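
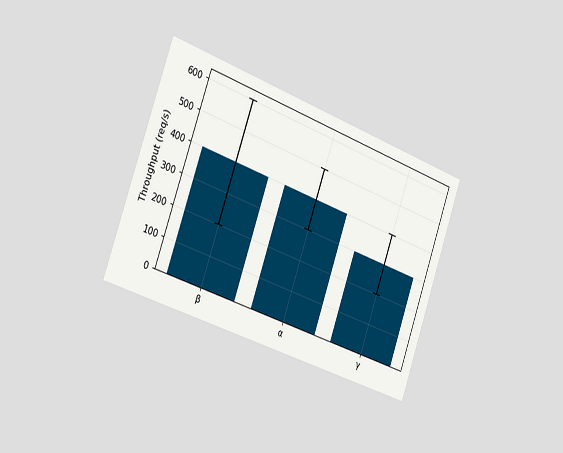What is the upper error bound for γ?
The chart is tilted about 20° clockwise and viewed slightly from the left. The γ bar's upper whisker reaches 400req/s.

400req/s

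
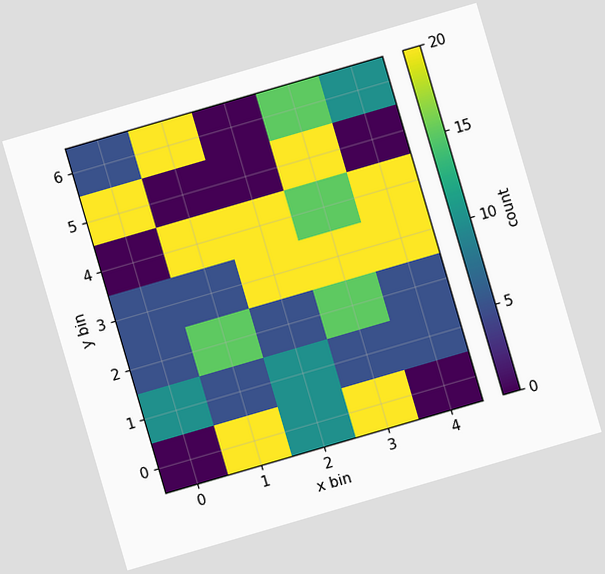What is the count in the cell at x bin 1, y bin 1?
The chart is tilted about 16° counter-clockwise. Matching the cell (1, 1) against the colorbar gives 5.

5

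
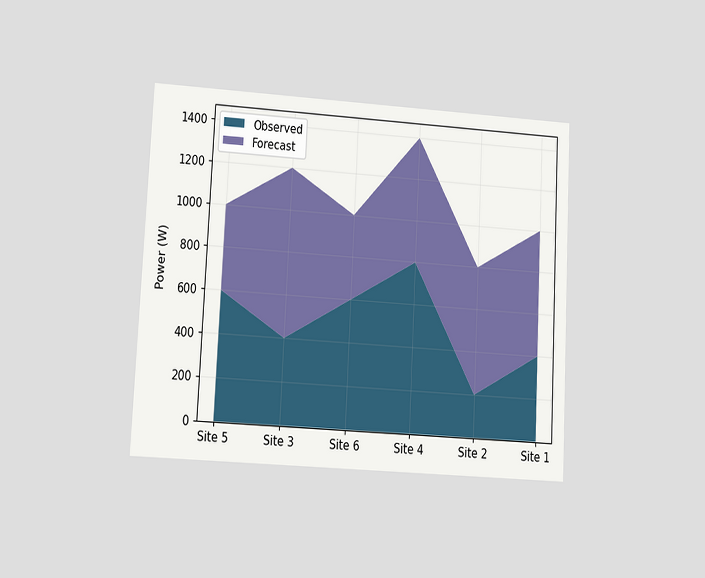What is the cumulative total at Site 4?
The chart is tilted about 3° clockwise and viewed at a slight angle. The stacked total at Site 4 reaches 1400W.

1400W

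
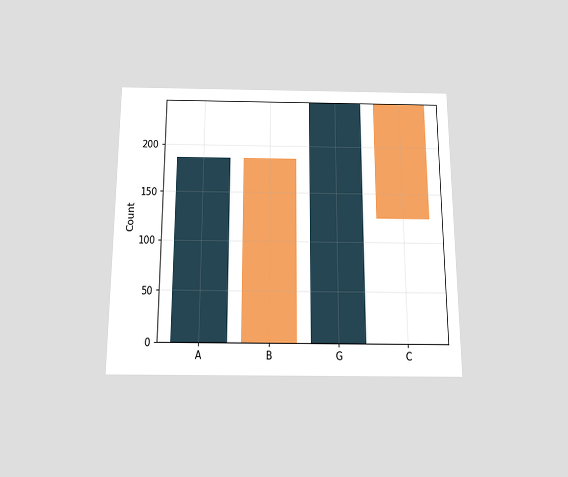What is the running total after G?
The chart is viewed slightly from below. After G the running total reaches 248.

248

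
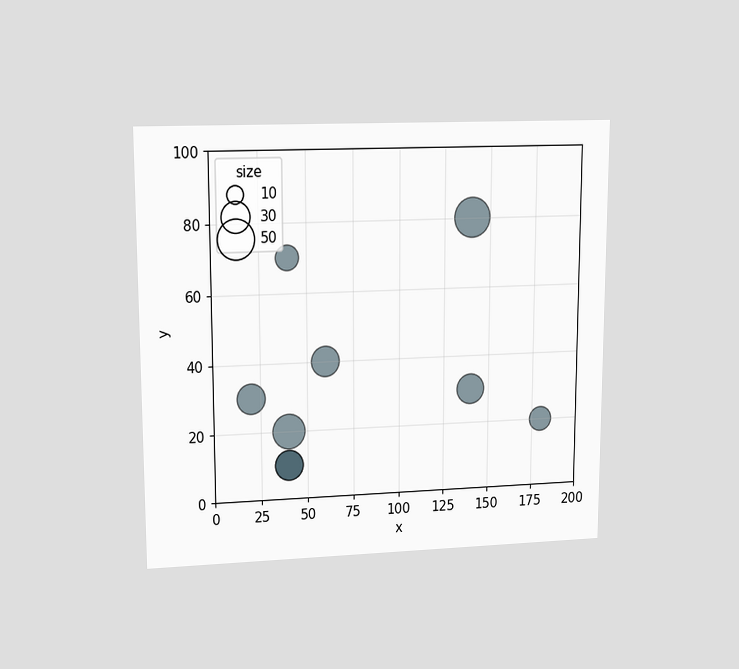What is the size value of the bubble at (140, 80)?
The chart is viewed at a slight angle. Matching the bubble at (140, 80) against the size legend gives 50.

50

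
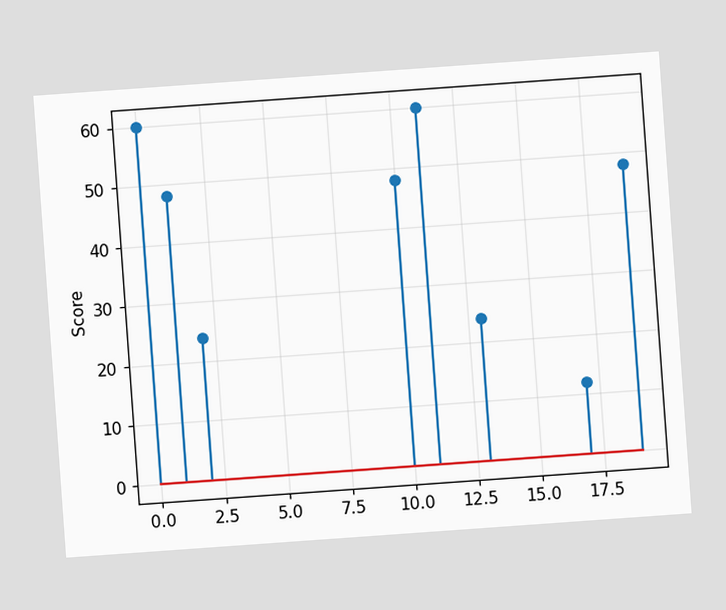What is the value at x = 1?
48

The chart is tilted about 4° counter-clockwise. The stem at x=1 reaches 48.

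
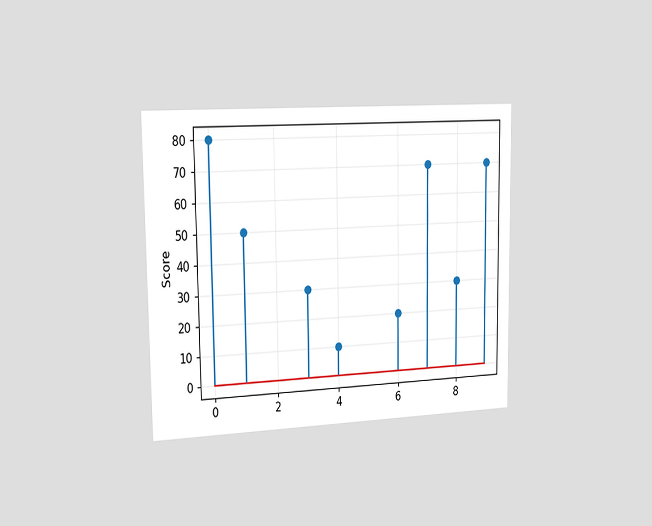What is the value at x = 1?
50

The chart is viewed slightly from the left. The stem at x=1 reaches 50.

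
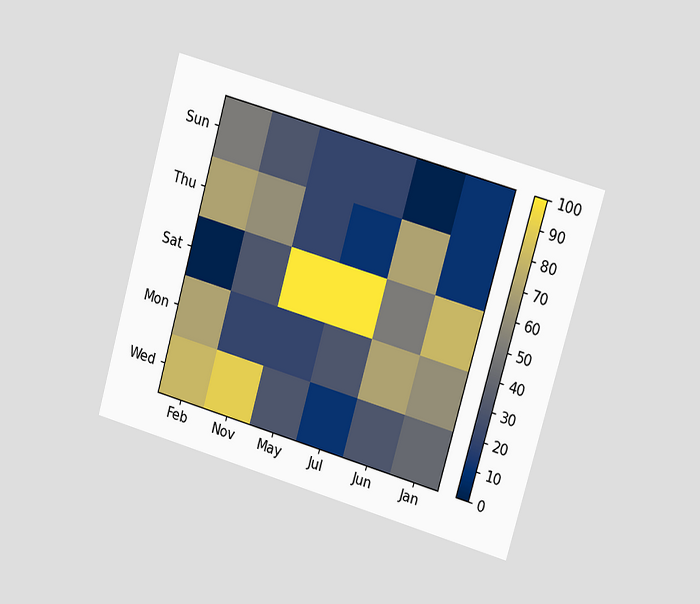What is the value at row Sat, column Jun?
The chart is tilted about 16° clockwise and viewed at a slight angle. Matching cell (Sat, Jun) against the colorbar gives 50.

50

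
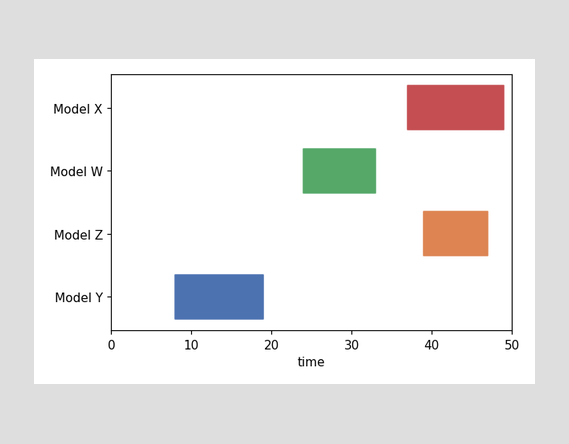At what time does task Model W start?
The Model W bar begins at t=24.

24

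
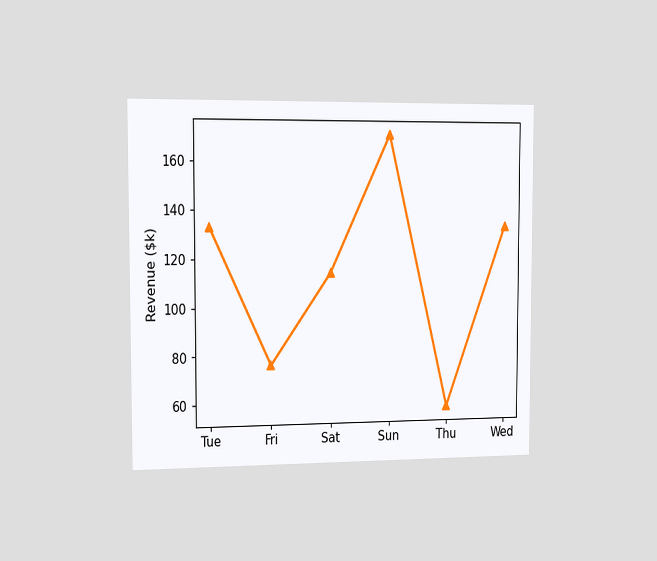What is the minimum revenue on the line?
$57k

The chart is viewed slightly from the left. The lowest point is at Thu, and reading across to the y-axis gives $57k.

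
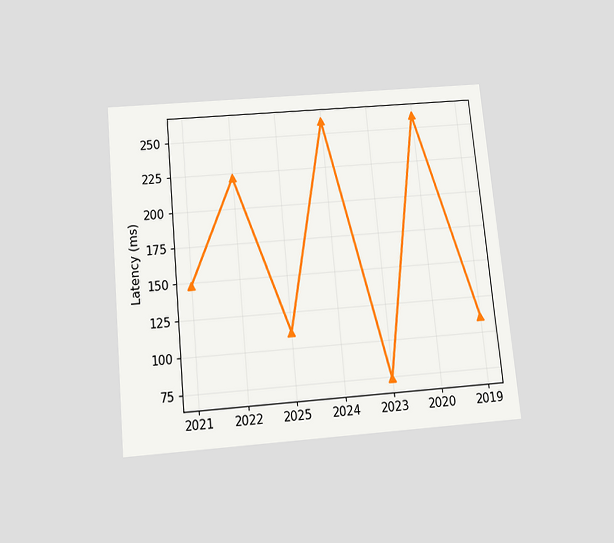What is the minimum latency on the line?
74ms

The chart is tilted about 5° counter-clockwise and viewed slightly from below. The lowest point is at 2023, and reading across to the y-axis gives 74ms.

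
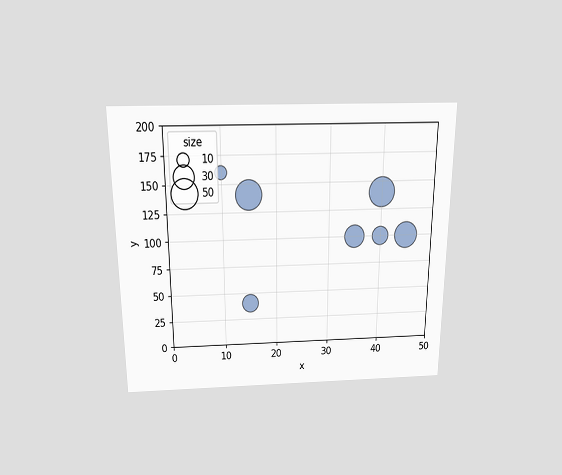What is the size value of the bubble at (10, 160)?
The chart is viewed slightly from above. Matching the bubble at (10, 160) against the size legend gives 10.

10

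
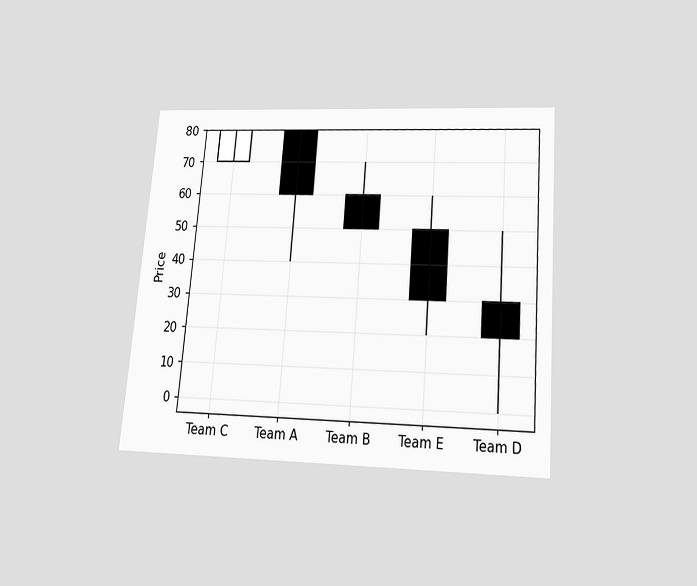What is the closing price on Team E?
The chart is tilted about 5° clockwise and viewed slightly from below. The Team E candle closes at 30.

30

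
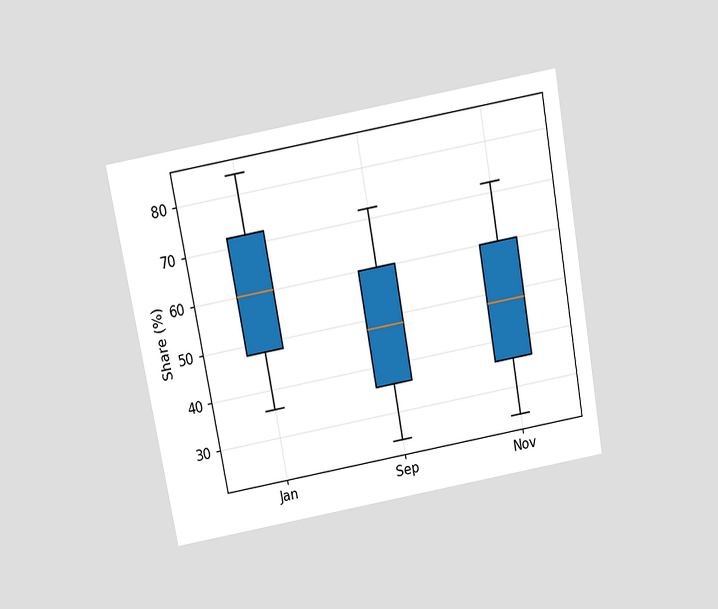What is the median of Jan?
60%

The chart is tilted about 10° counter-clockwise and viewed slightly from above. The median line in the Jan box sits at 60%.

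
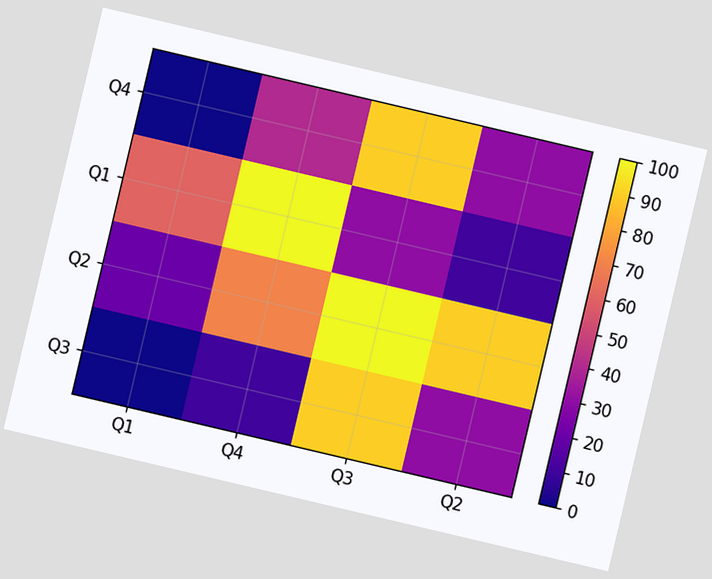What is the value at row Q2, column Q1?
20

The chart is tilted about 13° clockwise. Matching cell (Q2, Q1) against the colorbar gives 20.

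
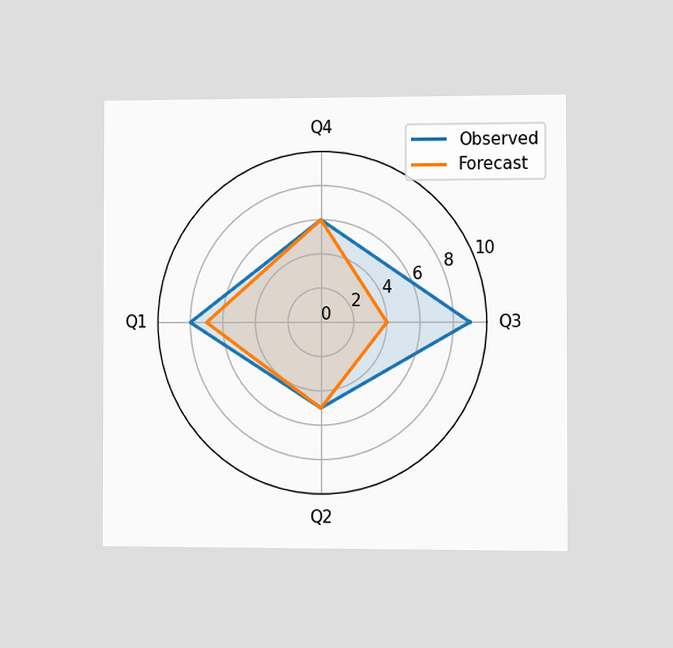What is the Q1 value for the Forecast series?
The chart is viewed slightly from the right. On the Q1 axis, Forecast reaches 7.

7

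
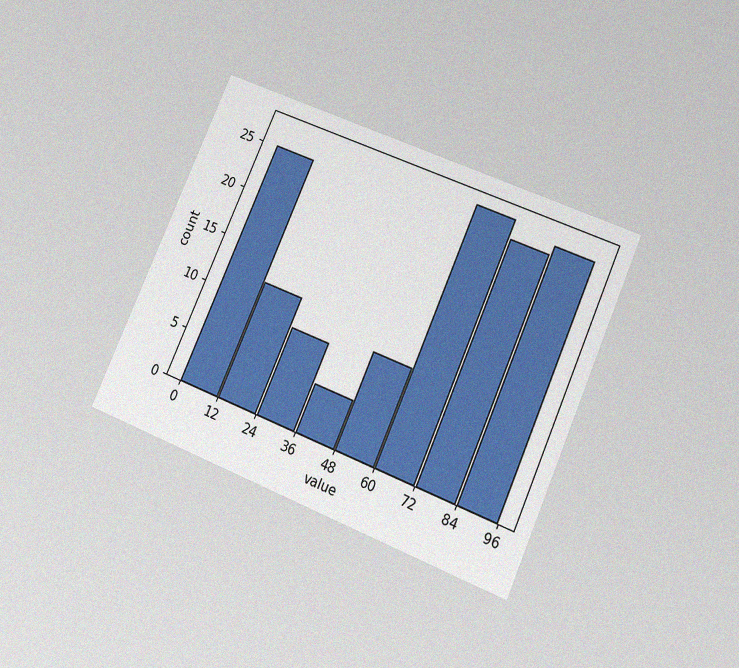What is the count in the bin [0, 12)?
25

The chart is tilted about 24° clockwise and viewed slightly from below, with some photo noise. The [0, 12) bin has height 25.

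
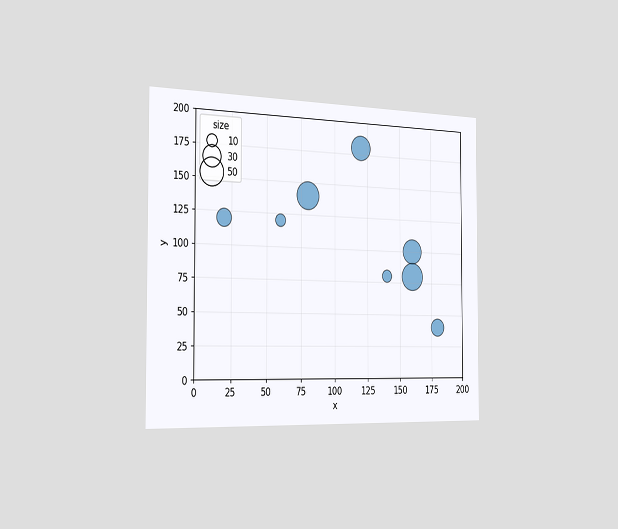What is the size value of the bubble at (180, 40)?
20

The chart is viewed slightly from the left. Matching the bubble at (180, 40) against the size legend gives 20.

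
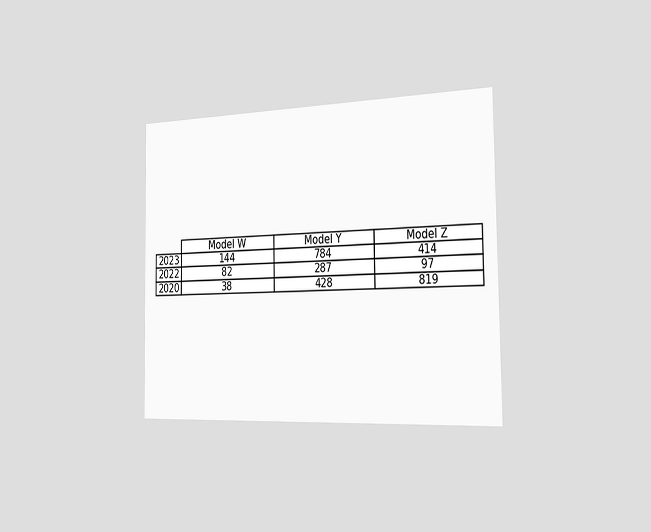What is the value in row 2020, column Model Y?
The chart is viewed slightly from the right. The (2020, Model Y) cell reads 428.

428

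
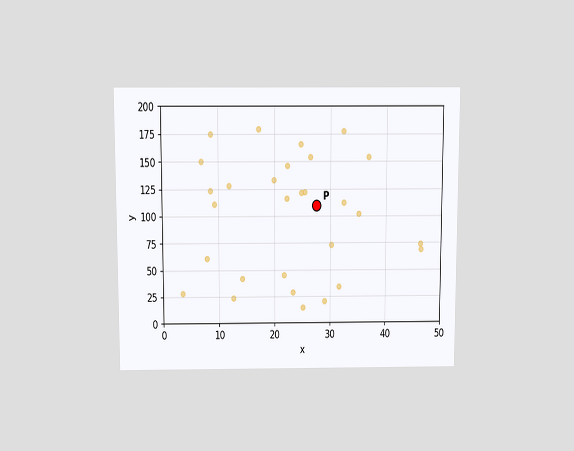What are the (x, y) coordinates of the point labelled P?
The chart is viewed slightly from above. Following the gridlines from P to each axis, P sits at (27.5, 110).

(27.5, 110)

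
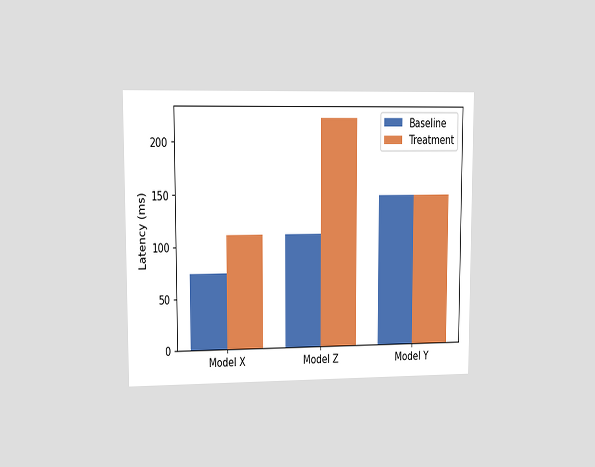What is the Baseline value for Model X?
74ms

The chart is viewed at a slight angle. The Baseline bar at Model X reaches 74ms on the y-axis.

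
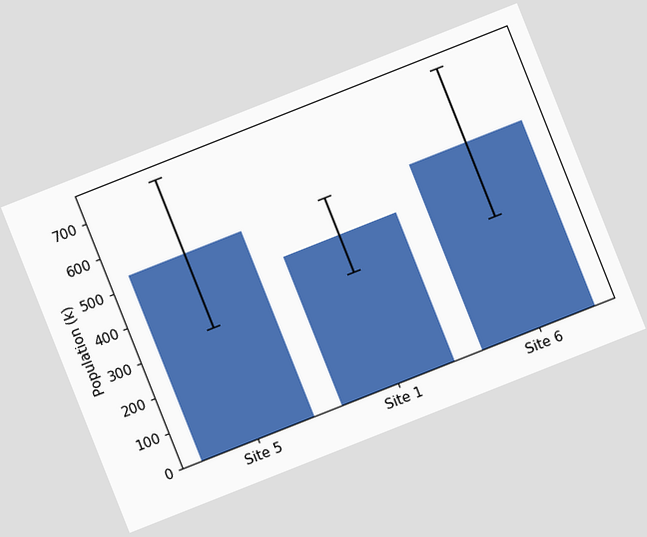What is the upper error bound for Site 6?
742k

The chart is tilted about 22° counter-clockwise. The Site 6 bar's upper whisker reaches 742k.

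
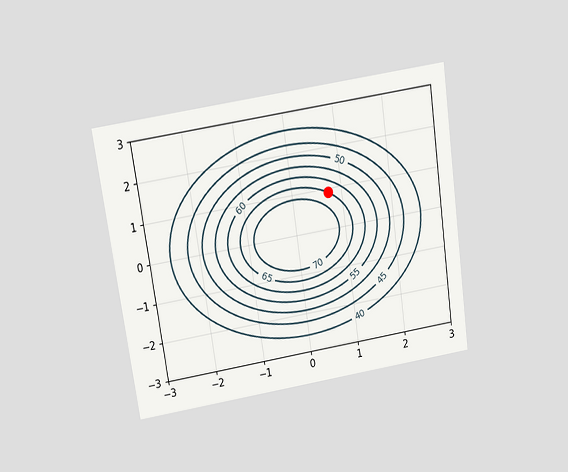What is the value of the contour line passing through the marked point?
The chart is tilted about 8° counter-clockwise and viewed slightly from above. The marked point sits on the contour labelled 65.

65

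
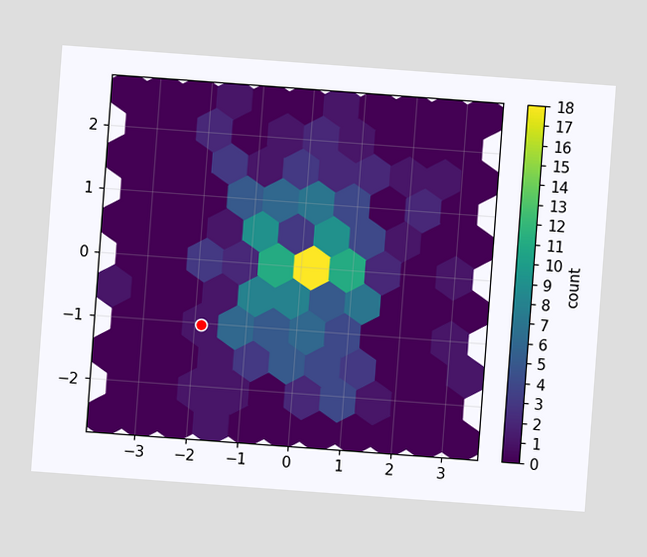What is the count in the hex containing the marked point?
1

The chart is tilted about 4° clockwise. The marked hex reads 1 on the colorbar.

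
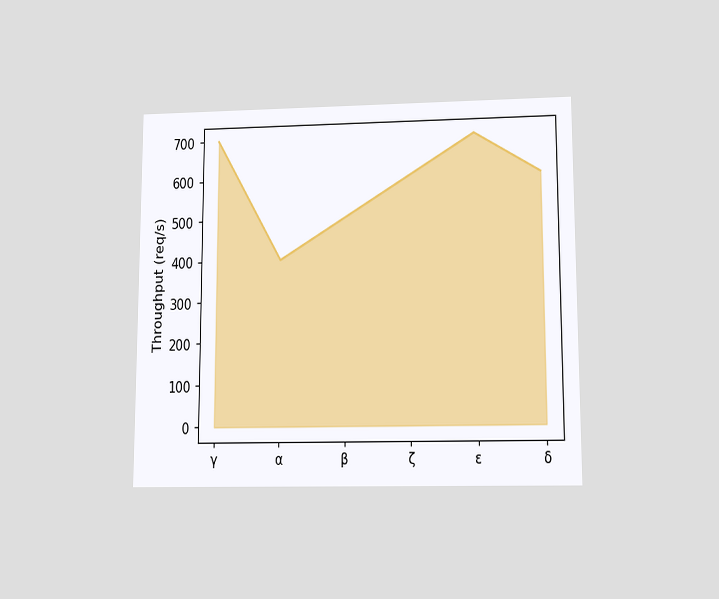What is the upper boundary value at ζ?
600req/s

The chart is viewed slightly from below. At ζ the upper boundary is at 600req/s.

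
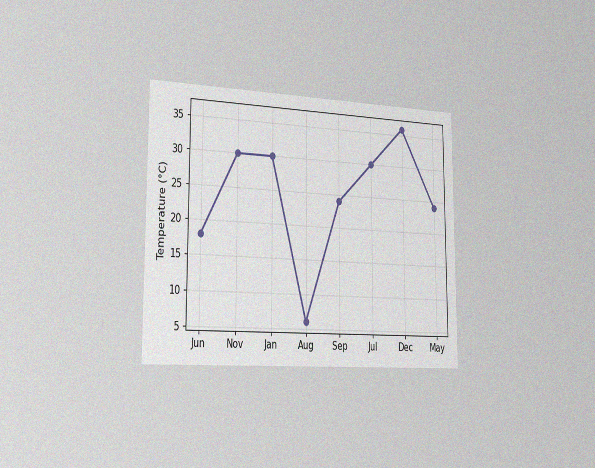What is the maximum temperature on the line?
The chart is viewed slightly from the left, with some photo noise. The highest point is at Dec, and reading across to the y-axis gives 36°C.

36°C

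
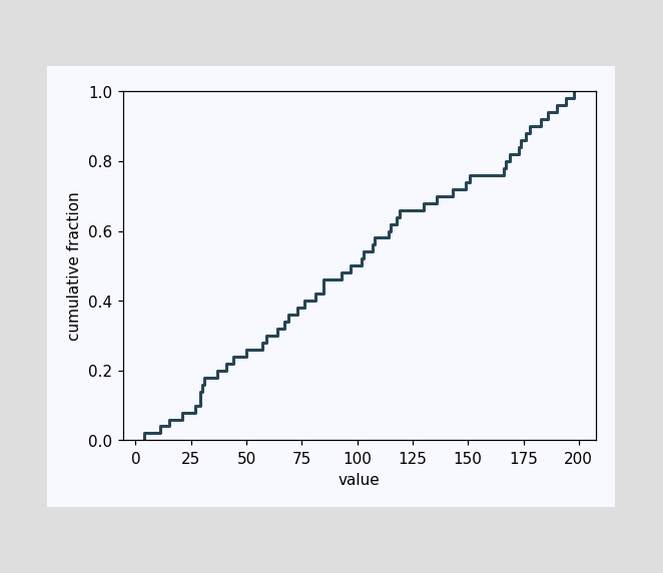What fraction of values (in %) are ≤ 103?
54%

At x=103 the ECDF step is at 54%.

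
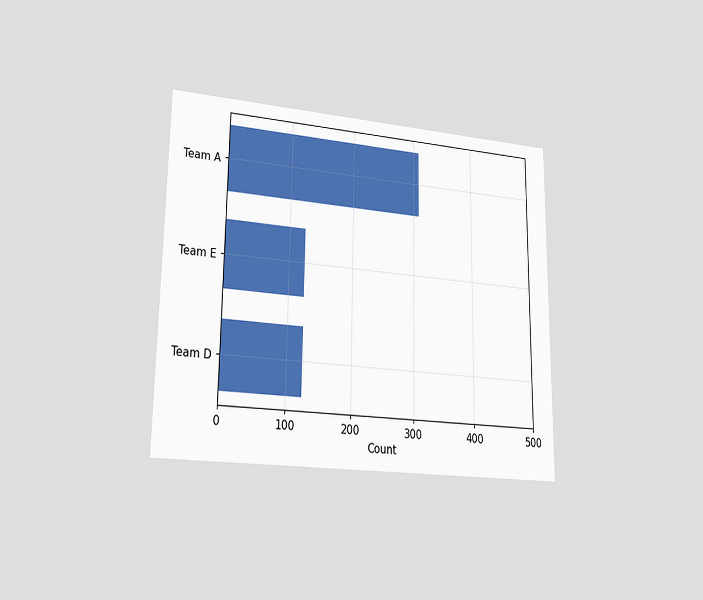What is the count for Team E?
124

The chart is viewed at a slight angle. Reading along the chart's x-axis, the Team E bar reaches 124.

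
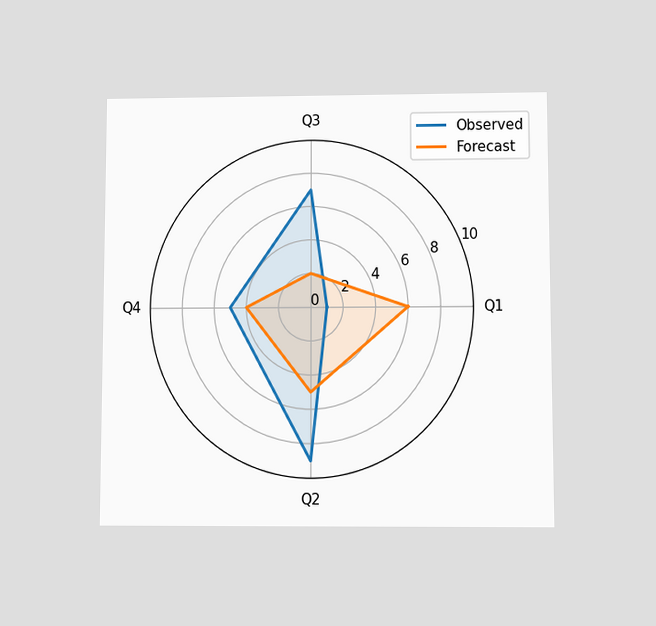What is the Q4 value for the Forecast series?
The chart is viewed slightly from below. On the Q4 axis, Forecast reaches 4.

4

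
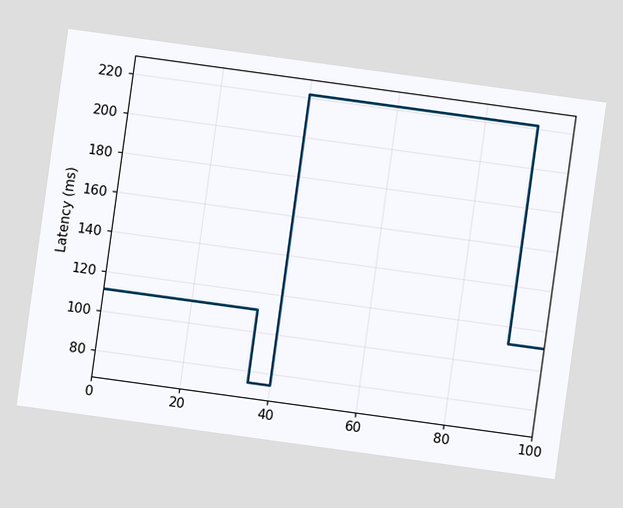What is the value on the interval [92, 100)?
111ms

The chart is tilted about 8° clockwise. On [92, 100) the step sits at 111ms.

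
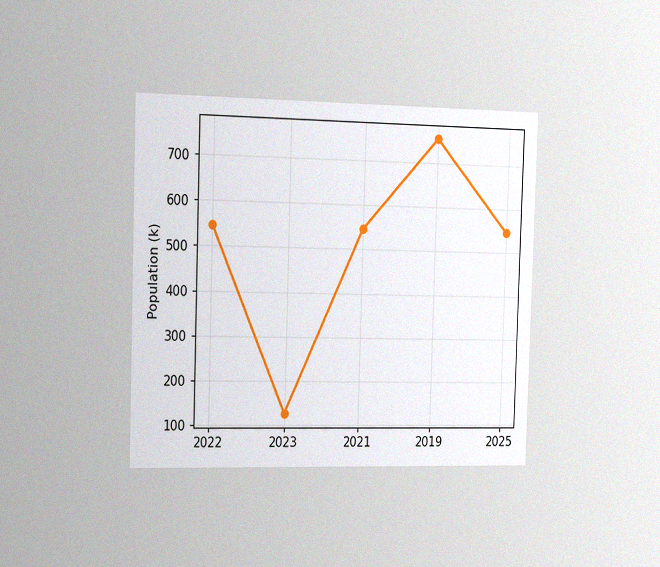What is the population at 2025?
546k

The chart is viewed slightly from the left, with some photo noise. At 2025, the line is at 546k.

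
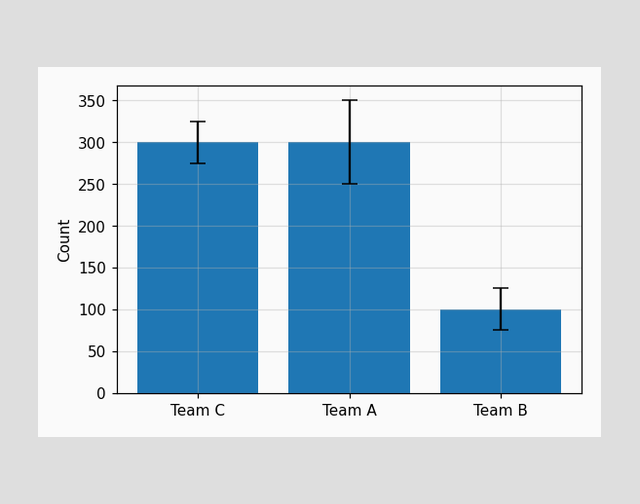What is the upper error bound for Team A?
The Team A bar's upper whisker reaches 350.

350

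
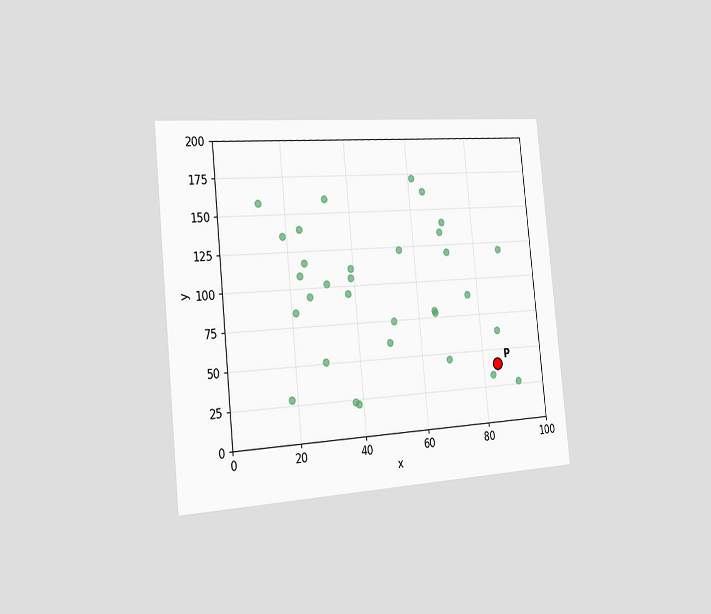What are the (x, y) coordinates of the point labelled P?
(85, 40)

The chart is tilted about 6° counter-clockwise and viewed slightly from the left. Following the gridlines from P to each axis, P sits at (85, 40).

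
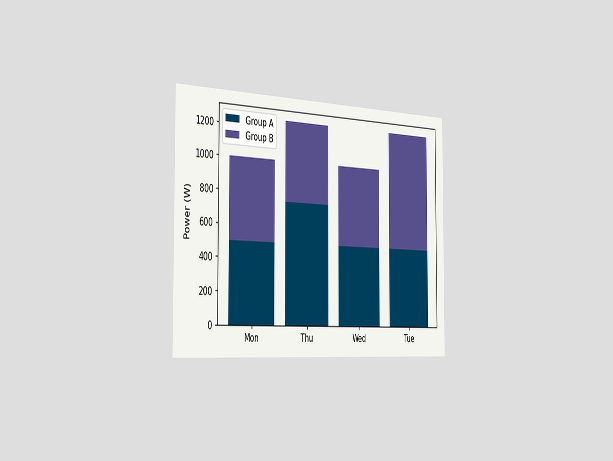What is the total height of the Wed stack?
1000W

The chart is viewed slightly from the left. The Wed stack's top reaches 1000W on the y-axis.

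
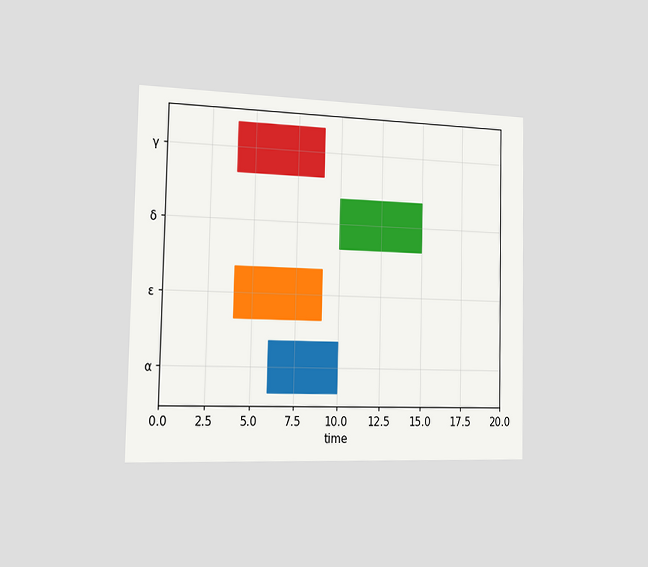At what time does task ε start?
4

The chart is viewed slightly from the left. The ε bar begins at t=4.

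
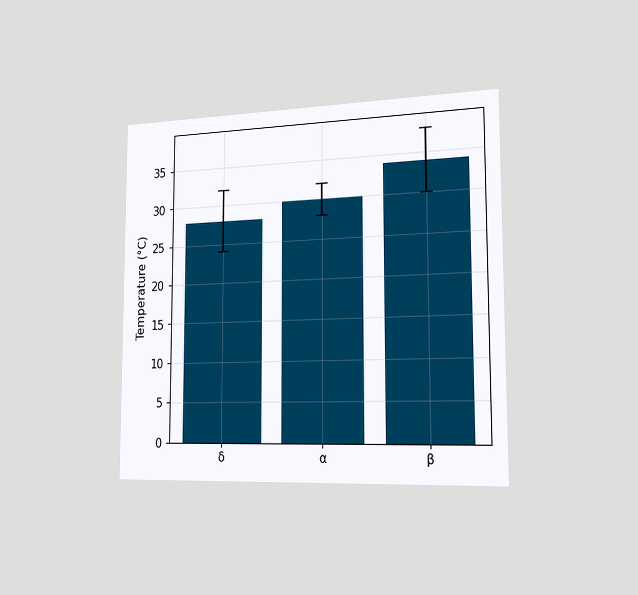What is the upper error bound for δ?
32°C

The chart is viewed slightly from the right. The δ bar's upper whisker reaches 32°C.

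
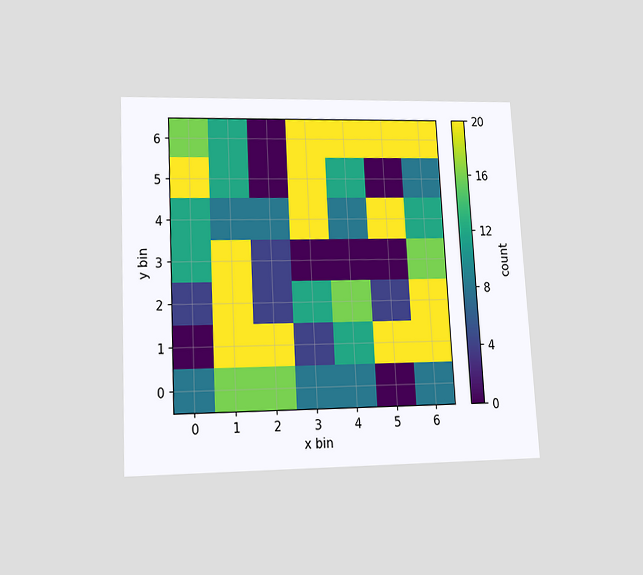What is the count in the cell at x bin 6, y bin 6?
20

The chart is tilted about 3° counter-clockwise and viewed slightly from below. Matching the cell (6, 6) against the colorbar gives 20.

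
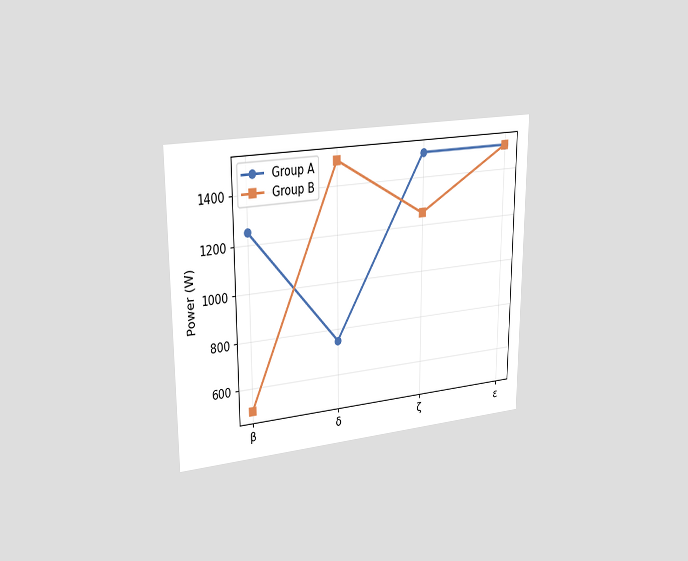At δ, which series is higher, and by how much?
Group B, by 750W

The chart is viewed slightly from the left. At δ, Group B sits above the other line by 750W.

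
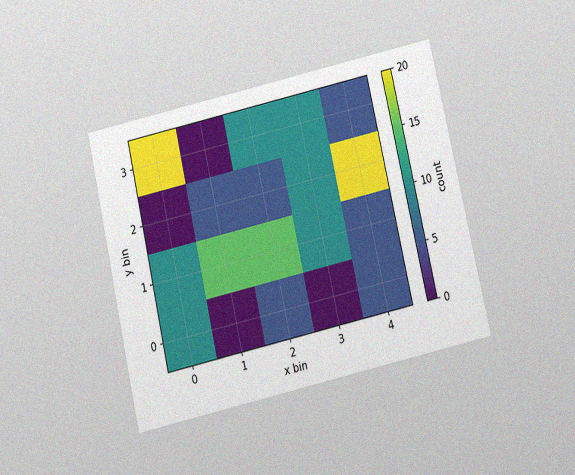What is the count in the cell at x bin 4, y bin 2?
20

The chart is tilted about 13° counter-clockwise and viewed slightly from below, with some photo noise. Matching the cell (4, 2) against the colorbar gives 20.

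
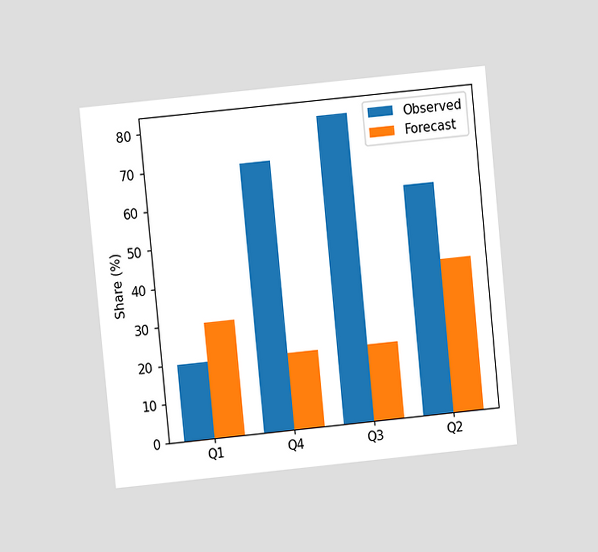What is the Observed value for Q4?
70%

The chart is tilted about 6° counter-clockwise and viewed at a slight angle. The Observed bar at Q4 reaches 70% on the y-axis.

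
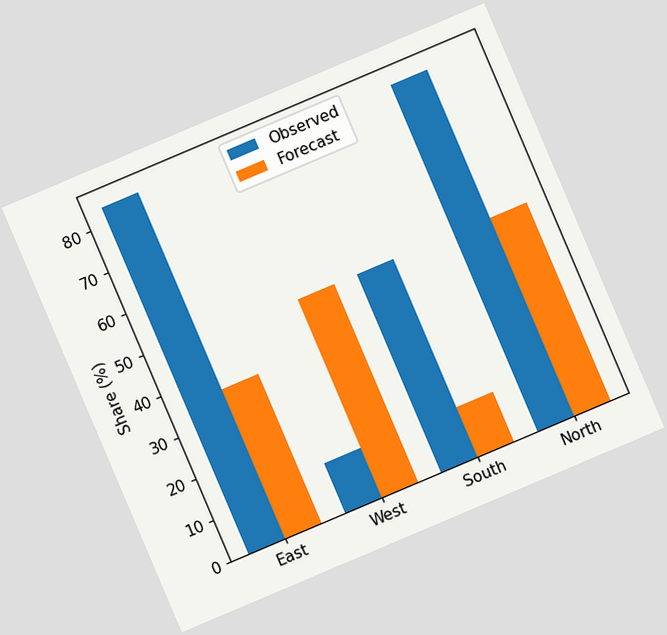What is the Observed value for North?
The chart is tilted about 23° counter-clockwise. The Observed bar at North reaches 84% on the y-axis.

84%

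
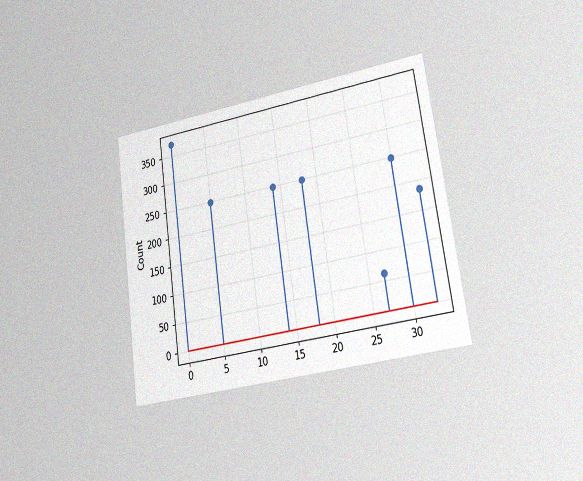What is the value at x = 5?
The chart is tilted about 8° counter-clockwise and viewed slightly from the right, with some photo noise. The stem at x=5 reaches 248.

248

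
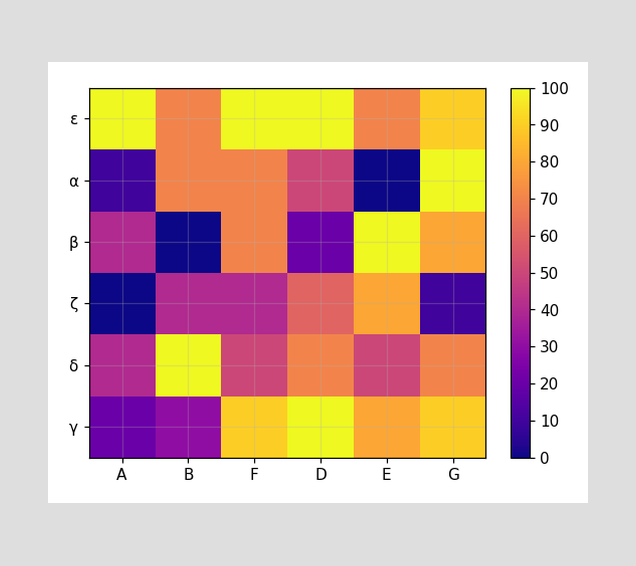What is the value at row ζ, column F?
40

Matching cell (ζ, F) against the colorbar gives 40.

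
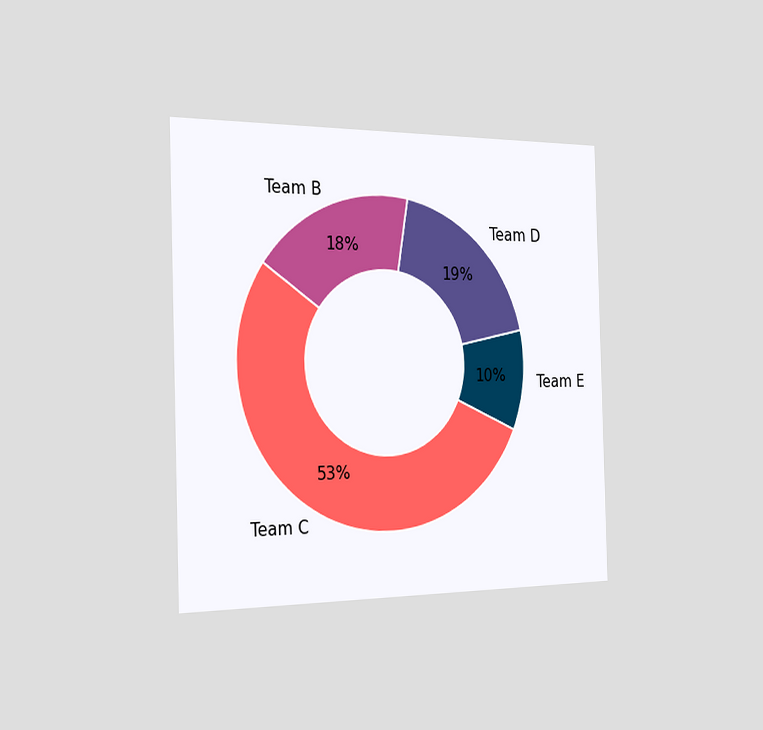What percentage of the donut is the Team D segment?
The chart is viewed slightly from the left. The Team D segment takes up 19% of the ring.

19%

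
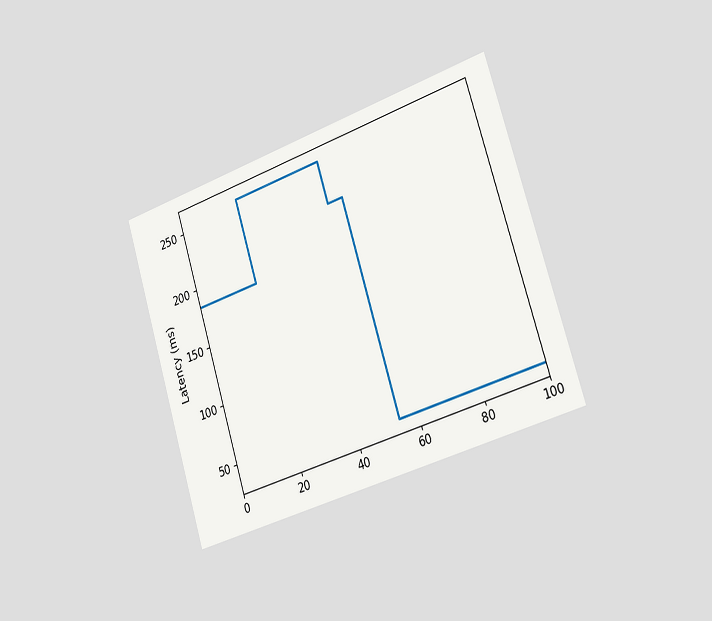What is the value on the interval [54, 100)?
37ms

The chart is tilted about 17° counter-clockwise and viewed slightly from the right. On [54, 100) the step sits at 37ms.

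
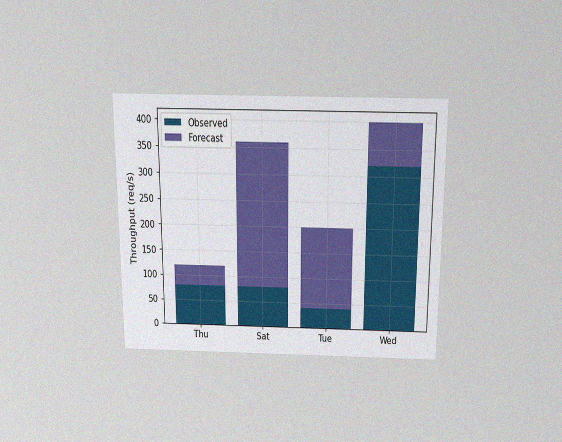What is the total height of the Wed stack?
The chart is viewed slightly from above, with some photo noise. The Wed stack's top reaches 400req/s on the y-axis.

400req/s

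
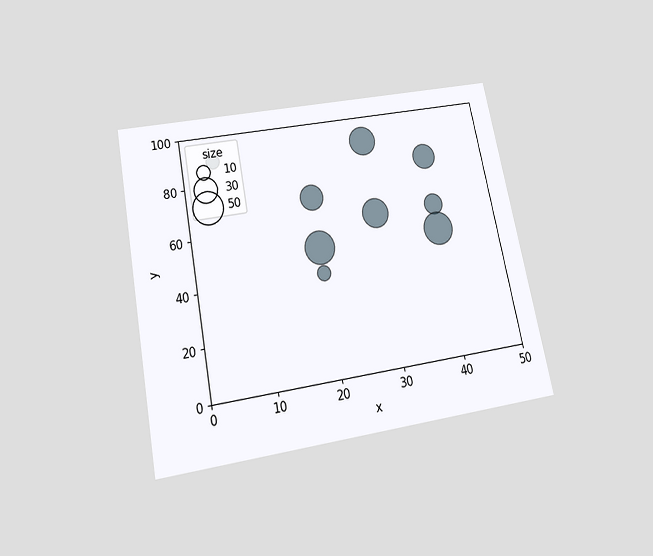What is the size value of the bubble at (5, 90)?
10

The chart is tilted about 11° counter-clockwise and viewed slightly from below. Matching the bubble at (5, 90) against the size legend gives 10.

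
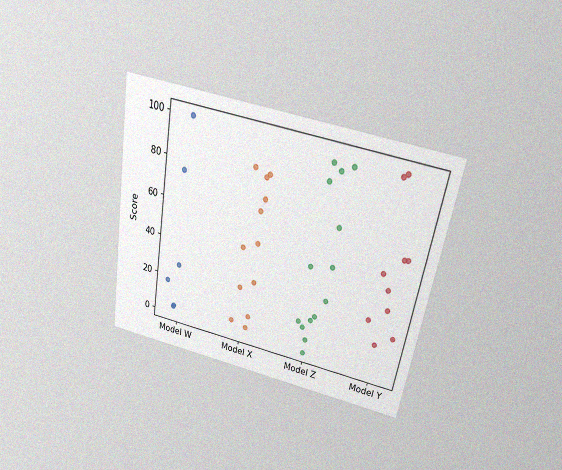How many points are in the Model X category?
12

The chart is tilted about 10° clockwise and viewed slightly from above, with some photo noise. Counting the markers in the Model X column gives 12.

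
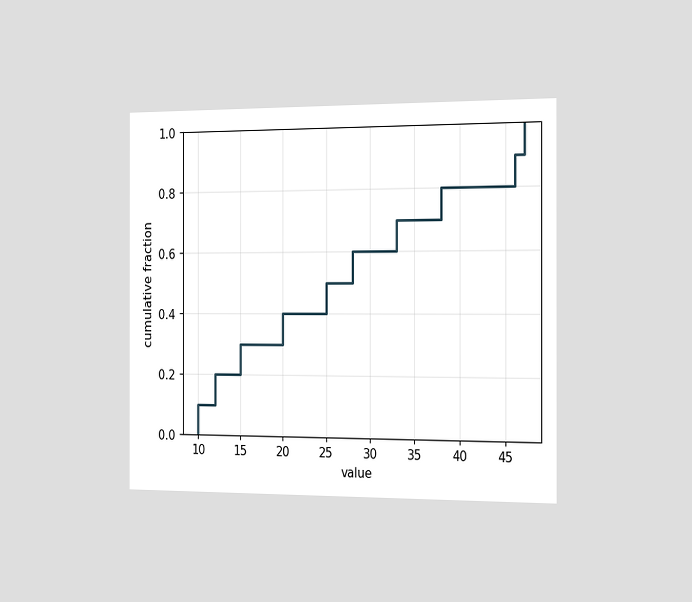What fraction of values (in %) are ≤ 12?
The chart is viewed slightly from the right. At x=12 the ECDF step is at 20%.

20%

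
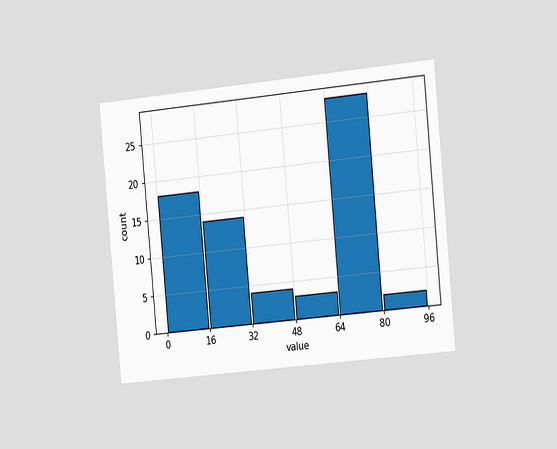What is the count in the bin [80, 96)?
2

The chart is tilted about 5° counter-clockwise and viewed slightly from the right. The [80, 96) bin has height 2.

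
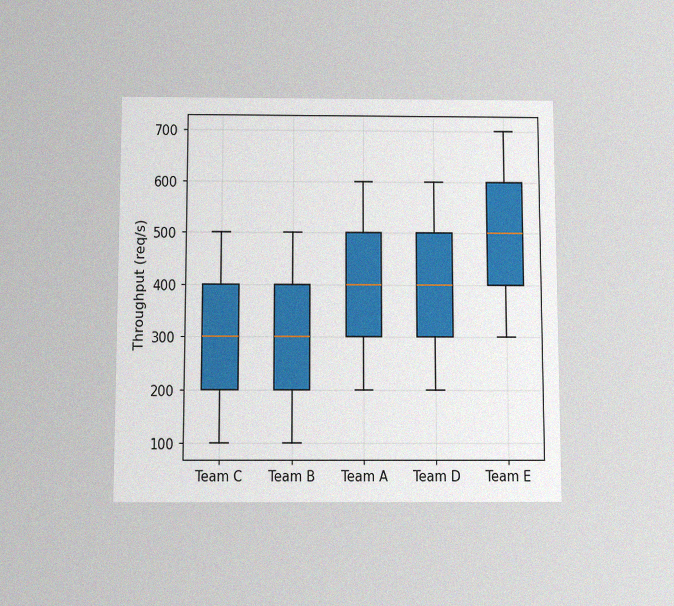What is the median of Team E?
500req/s

The chart is viewed slightly from below, with some photo noise. The median line in the Team E box sits at 500req/s.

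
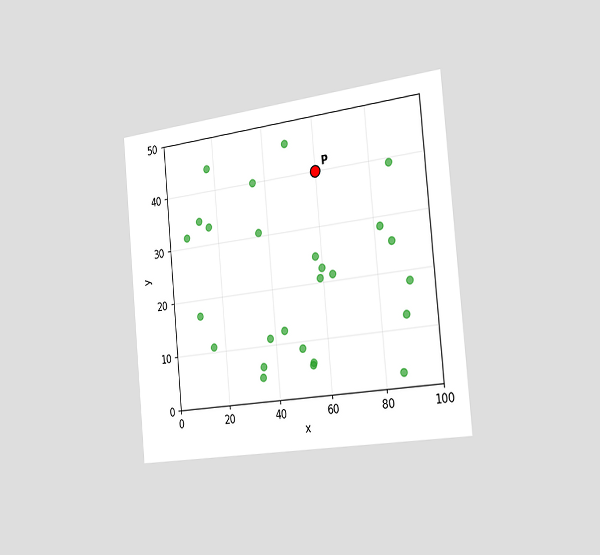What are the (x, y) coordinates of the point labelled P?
(60, 40)

The chart is tilted about 5° counter-clockwise and viewed slightly from the right. Following the gridlines from P to each axis, P sits at (60, 40).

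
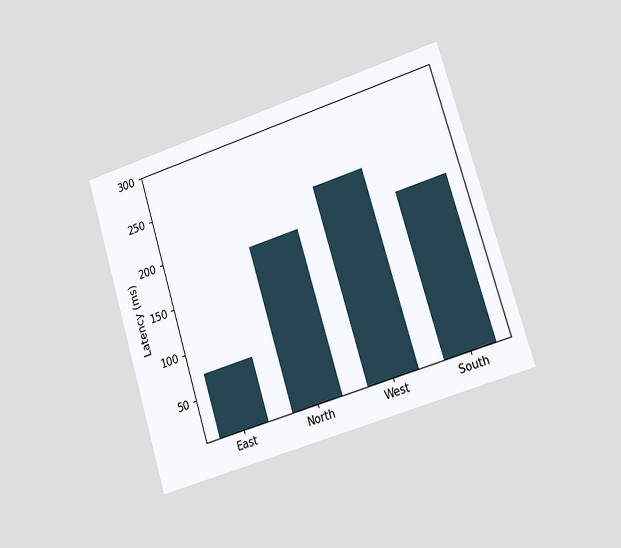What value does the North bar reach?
185ms

The chart is tilted about 17° counter-clockwise and viewed slightly from the right. Reading along the chart's y-axis, the North bar reaches 185ms.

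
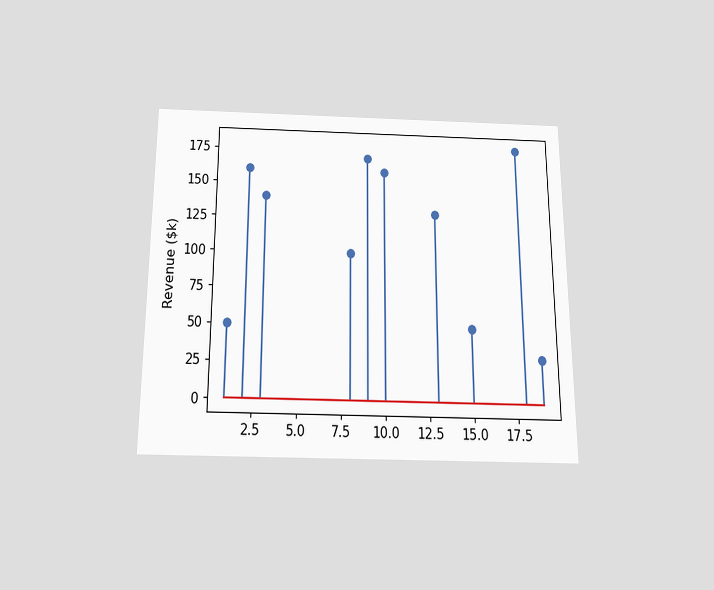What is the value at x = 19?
The chart is viewed slightly from below. The stem at x=19 reaches $30k.

$30k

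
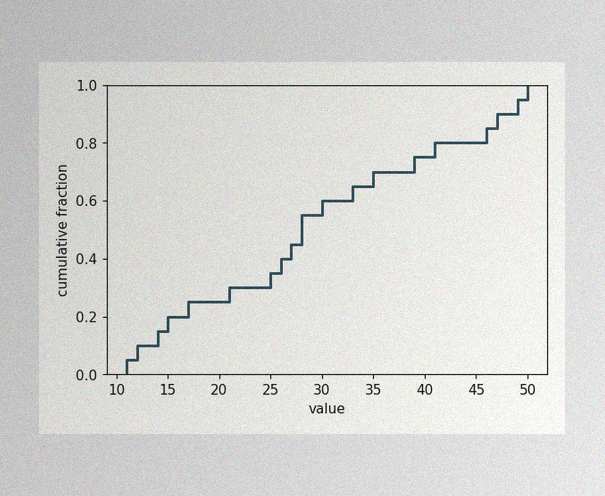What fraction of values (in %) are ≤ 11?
The image has some photo noise and uneven lighting. At x=11 the ECDF step is at 5%.

5%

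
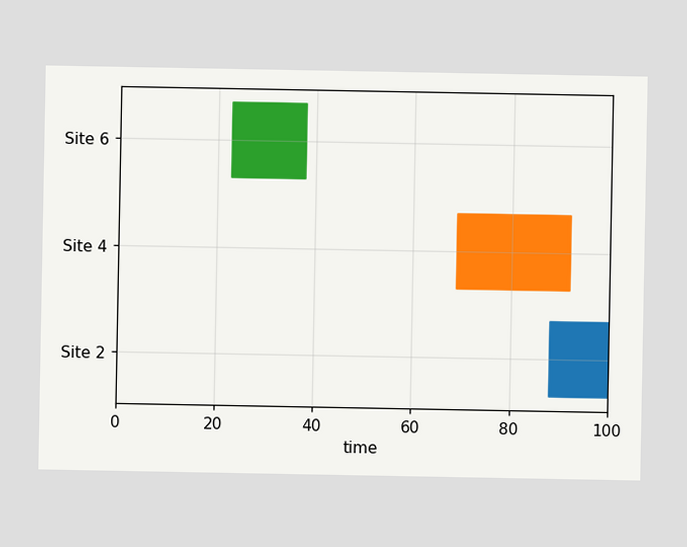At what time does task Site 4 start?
69

The Site 4 bar begins at t=69.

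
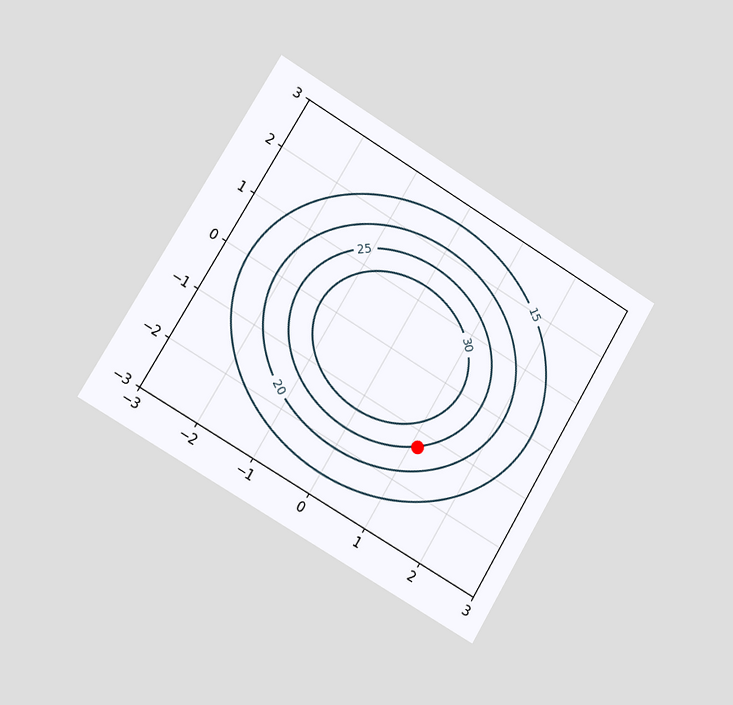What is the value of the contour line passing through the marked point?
The chart is tilted about 31° clockwise and viewed slightly from the left. The marked point sits on the contour labelled 25.

25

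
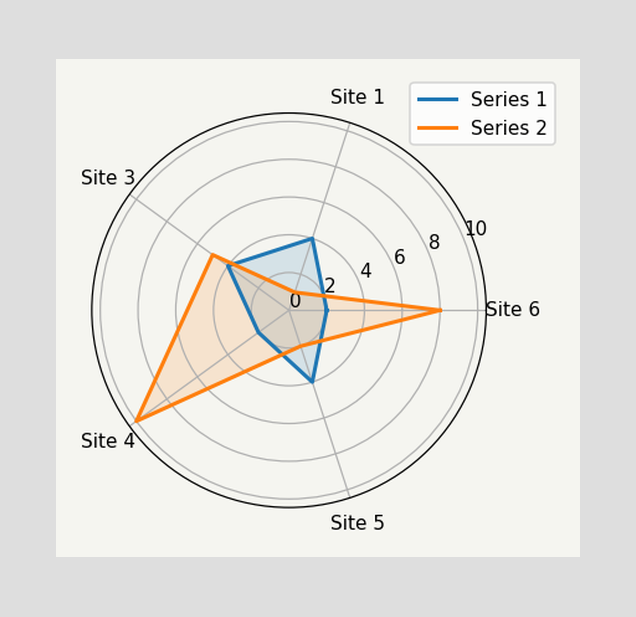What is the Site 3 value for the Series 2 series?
On the Site 3 axis, Series 2 reaches 5.

5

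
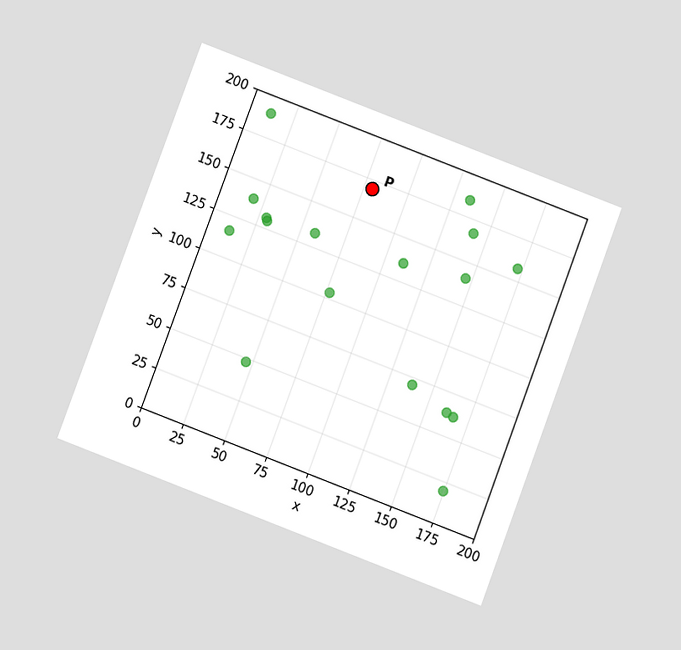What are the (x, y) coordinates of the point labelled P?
(80, 170)

The chart is tilted about 21° clockwise and viewed at a slight angle. Following the gridlines from P to each axis, P sits at (80, 170).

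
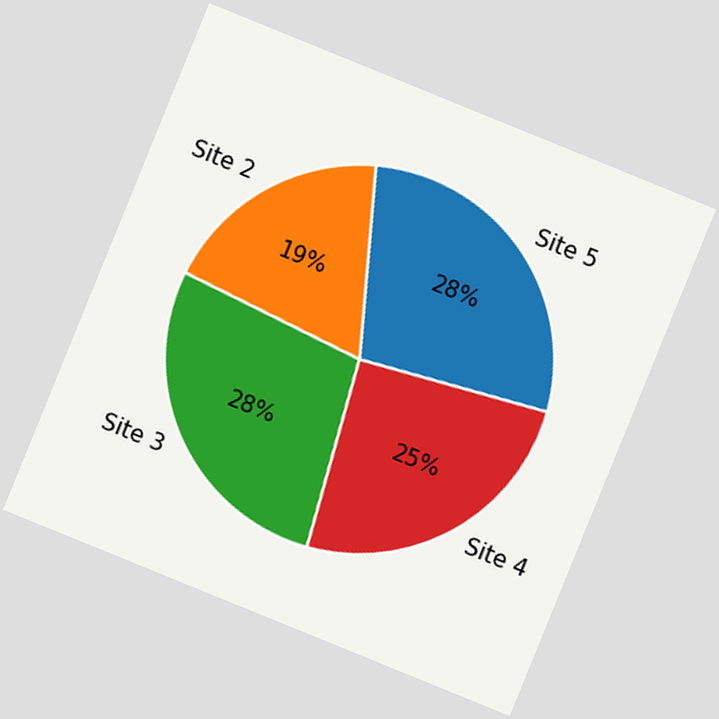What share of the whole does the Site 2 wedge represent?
19%

The chart is tilted about 22° clockwise. The Site 2 slice takes up 19% of the pie.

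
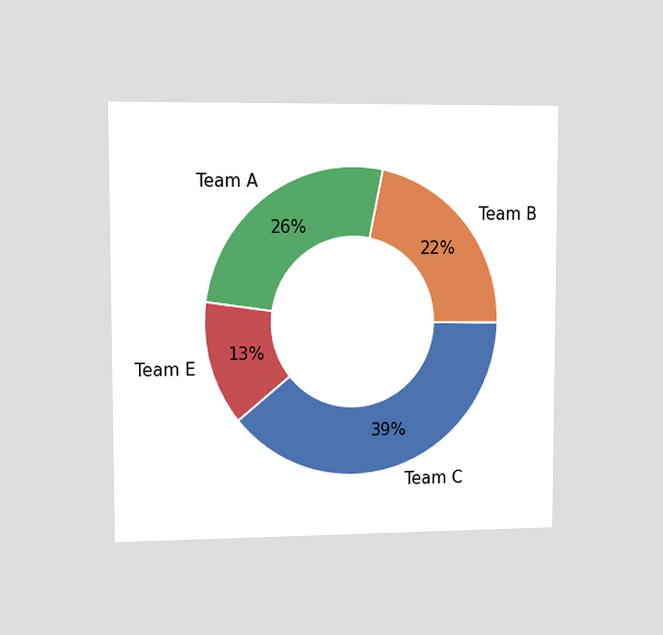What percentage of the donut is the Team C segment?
39%

The chart is viewed slightly from the left. The Team C segment takes up 39% of the ring.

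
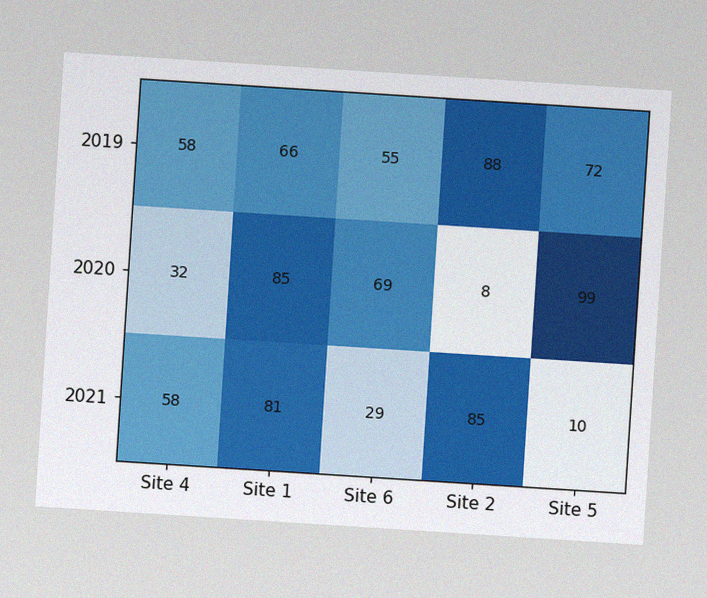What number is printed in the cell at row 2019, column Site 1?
66

The chart is tilted about 4° clockwise, with some photo noise. The (2019, Site 1) cell reads 66.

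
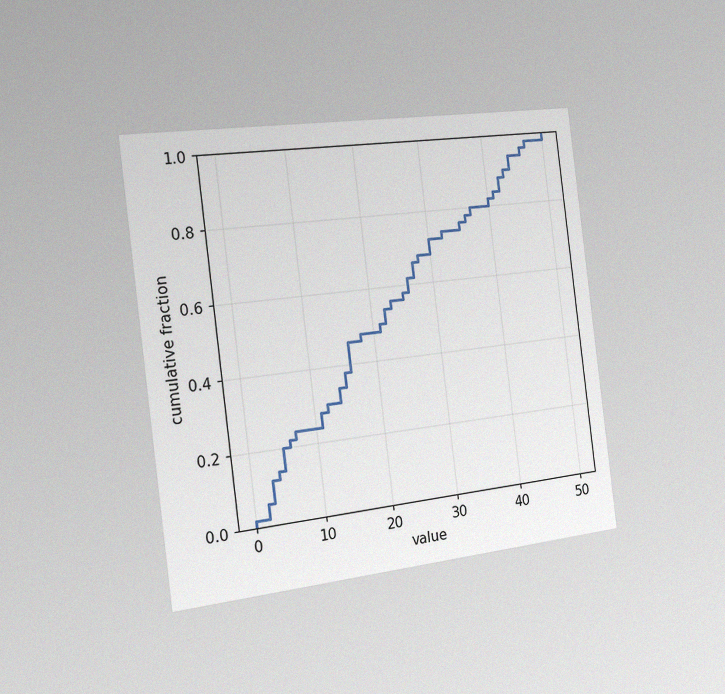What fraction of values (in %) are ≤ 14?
The chart is tilted about 7° counter-clockwise and viewed slightly from the left, with some photo noise. At x=14 the ECDF step is at 34%.

34%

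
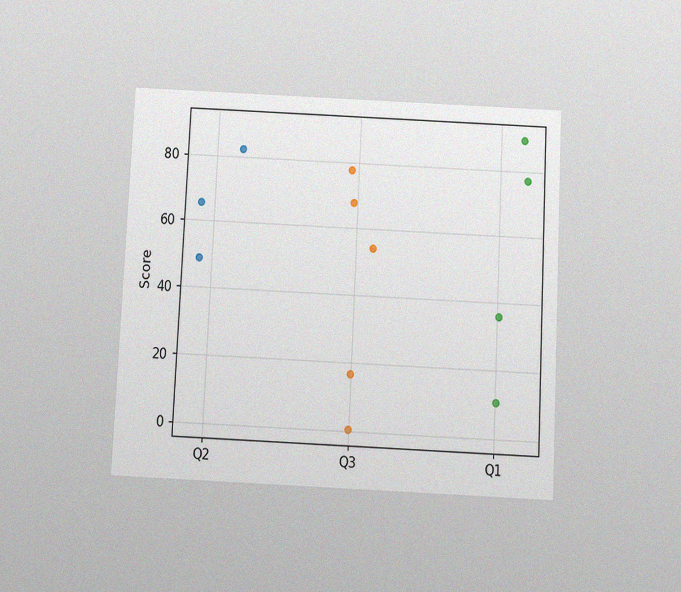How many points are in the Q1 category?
The chart is tilted about 3° clockwise and viewed slightly from below, with some photo noise. Counting the markers in the Q1 column gives 4.

4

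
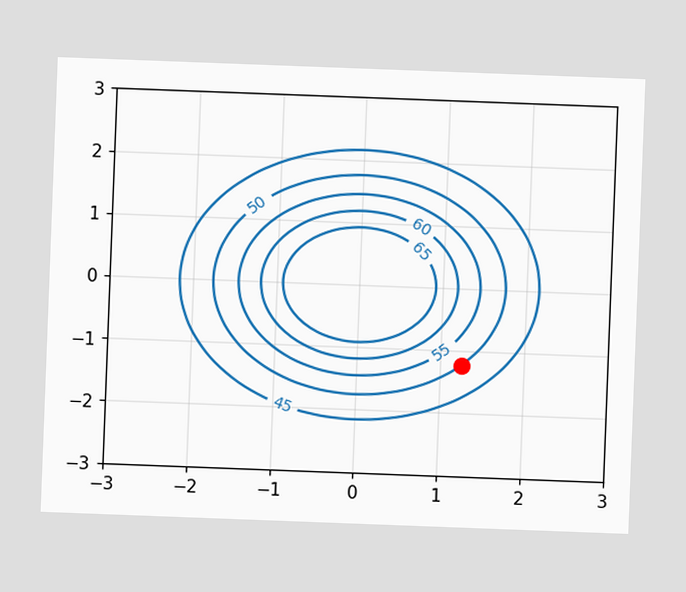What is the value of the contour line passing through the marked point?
50

The chart is tilted about 2° clockwise. The marked point sits on the contour labelled 50.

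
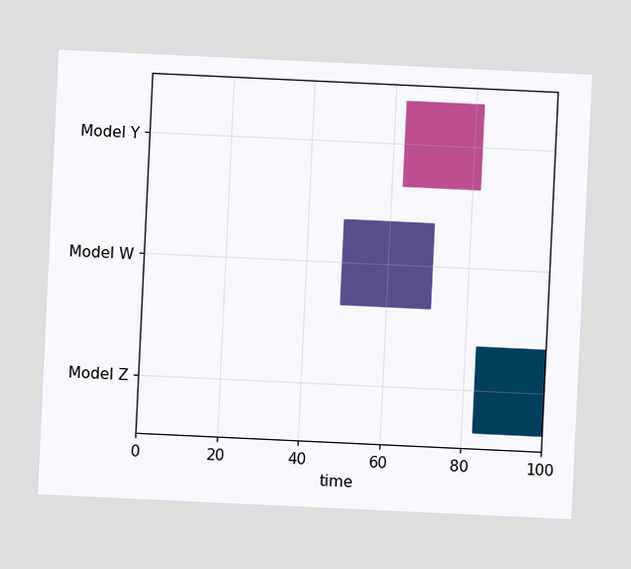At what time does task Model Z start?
The chart is tilted about 3° clockwise. The Model Z bar begins at t=83.

83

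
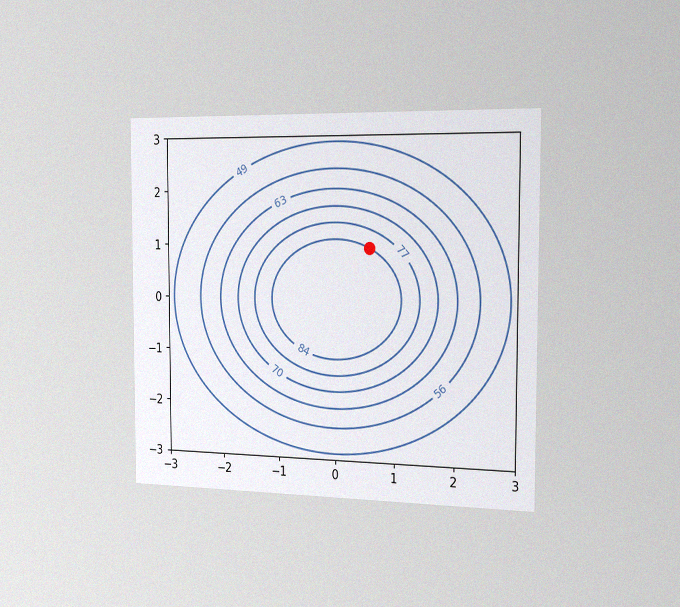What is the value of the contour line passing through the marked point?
The chart is viewed slightly from the right, with some photo noise. The marked point sits on the contour labelled 84.

84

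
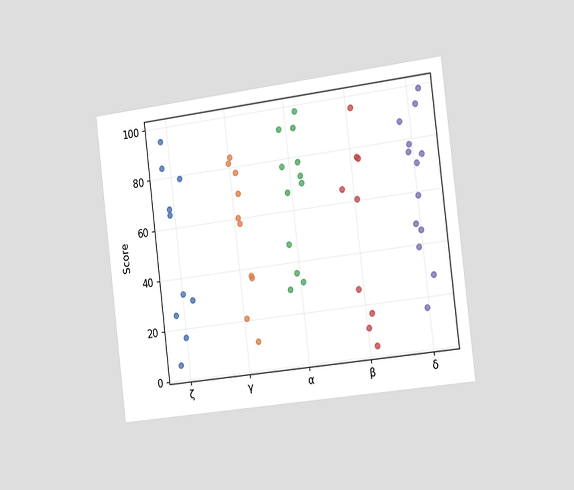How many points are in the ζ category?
The chart is tilted about 7° counter-clockwise and viewed slightly from the right. Counting the markers in the ζ column gives 10.

10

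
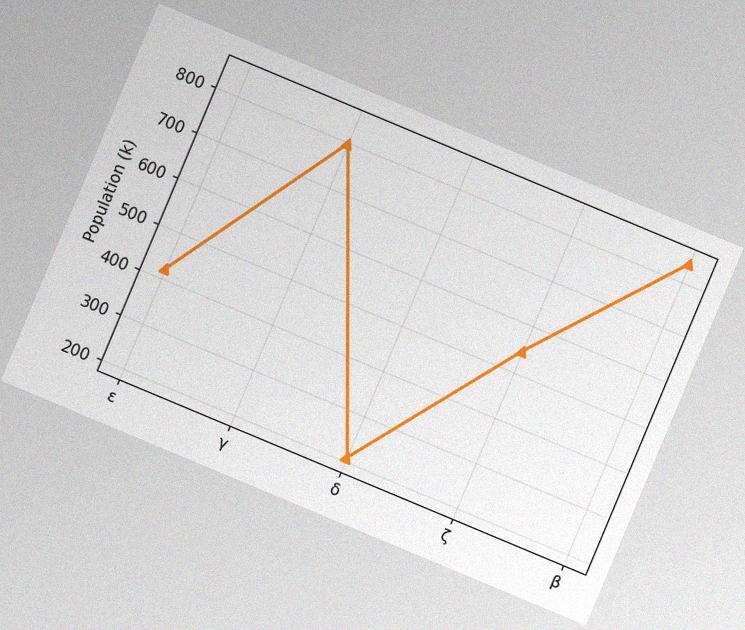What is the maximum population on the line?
The chart is tilted about 23° clockwise, with some photo noise. The highest point is at β, and reading across to the y-axis gives 840k.

840k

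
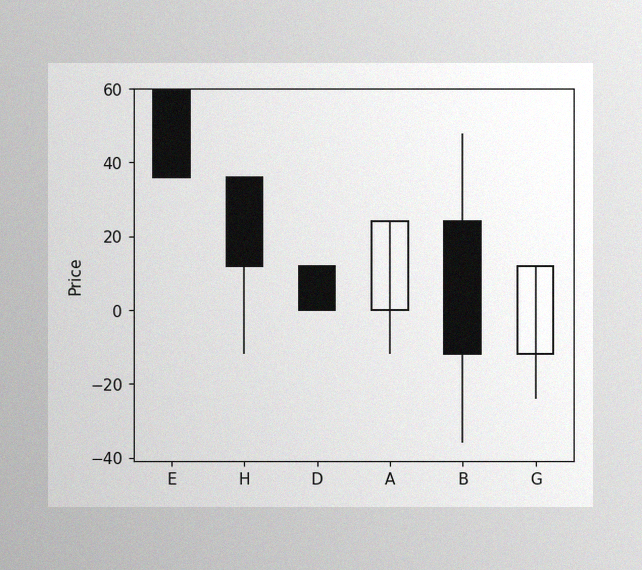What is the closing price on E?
36

The image has some photo noise and uneven lighting. The E candle closes at 36.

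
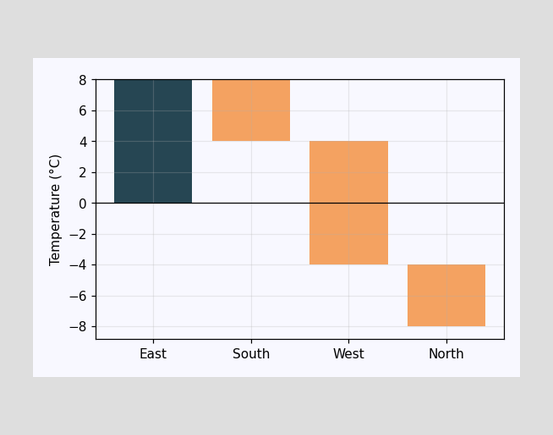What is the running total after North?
After North the running total reaches -8°C.

-8°C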